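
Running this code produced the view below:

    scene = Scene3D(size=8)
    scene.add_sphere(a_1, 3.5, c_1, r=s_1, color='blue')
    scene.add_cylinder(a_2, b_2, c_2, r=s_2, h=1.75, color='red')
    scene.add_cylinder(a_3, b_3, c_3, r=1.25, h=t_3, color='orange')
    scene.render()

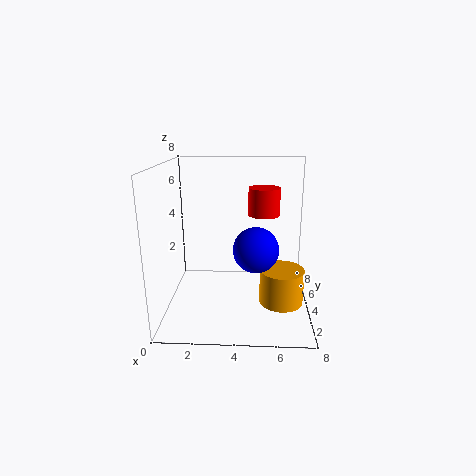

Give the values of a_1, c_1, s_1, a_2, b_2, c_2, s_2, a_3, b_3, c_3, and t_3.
a_1 = 5; c_1 = 3.5; s_1 = 1.25; a_2 = 5.5; b_2 = 7; c_2 = 4.5; s_2 = 1; a_3 = 6.5; b_3 = 3.75; c_3 = 0.25; t_3 = 2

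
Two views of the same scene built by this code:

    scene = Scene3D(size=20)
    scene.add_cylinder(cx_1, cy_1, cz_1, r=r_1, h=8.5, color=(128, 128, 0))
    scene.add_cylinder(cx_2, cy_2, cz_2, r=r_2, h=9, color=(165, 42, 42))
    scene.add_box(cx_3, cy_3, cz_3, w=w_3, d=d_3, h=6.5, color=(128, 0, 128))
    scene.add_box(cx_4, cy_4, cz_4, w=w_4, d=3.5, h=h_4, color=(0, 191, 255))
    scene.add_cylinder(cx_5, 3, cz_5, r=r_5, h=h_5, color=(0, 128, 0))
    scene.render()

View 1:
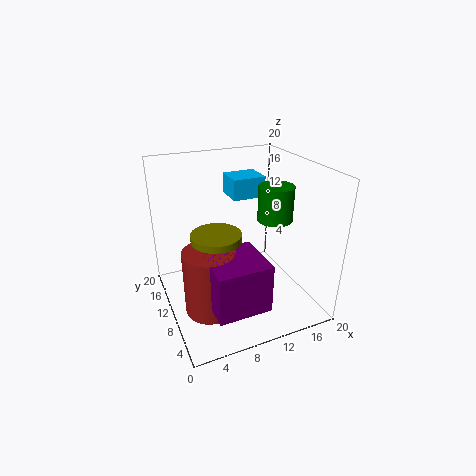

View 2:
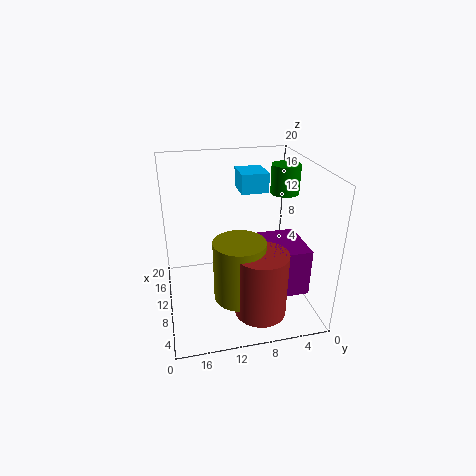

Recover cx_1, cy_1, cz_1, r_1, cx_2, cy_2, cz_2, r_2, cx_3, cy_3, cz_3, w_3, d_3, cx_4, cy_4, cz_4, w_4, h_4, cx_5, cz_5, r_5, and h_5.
cx_1 = 7
cy_1 = 10.5
cz_1 = 2.5
r_1 = 3.5
cx_2 = 5
cy_2 = 8
cz_2 = 1
r_2 = 3.5
cx_3 = 4
cy_3 = 1.5
cz_3 = 3.5
w_3 = 7
d_3 = 7
cx_4 = 8
cy_4 = 6.5
cz_4 = 17
w_4 = 4
h_4 = 2.5
cx_5 = 11.5
cz_5 = 15.5
r_5 = 2
h_5 = 4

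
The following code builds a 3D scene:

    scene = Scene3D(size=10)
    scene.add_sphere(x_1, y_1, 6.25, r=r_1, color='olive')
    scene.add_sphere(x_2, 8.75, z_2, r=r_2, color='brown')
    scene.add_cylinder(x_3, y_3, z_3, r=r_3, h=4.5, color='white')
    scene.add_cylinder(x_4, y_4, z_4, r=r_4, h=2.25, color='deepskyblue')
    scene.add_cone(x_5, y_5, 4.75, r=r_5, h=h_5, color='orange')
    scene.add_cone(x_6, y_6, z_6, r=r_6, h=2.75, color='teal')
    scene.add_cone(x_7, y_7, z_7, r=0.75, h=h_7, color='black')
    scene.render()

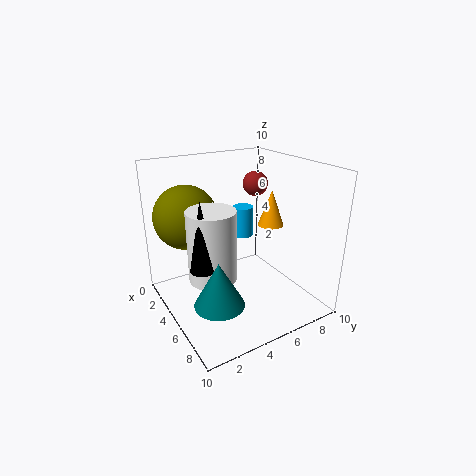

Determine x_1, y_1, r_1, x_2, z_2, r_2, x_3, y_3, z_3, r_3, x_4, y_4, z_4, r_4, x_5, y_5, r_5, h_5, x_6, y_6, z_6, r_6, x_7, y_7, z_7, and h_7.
x_1 = 2.5, y_1 = 2.25, r_1 = 2.25, x_2 = 1.5, z_2 = 7.5, r_2 = 1, x_3 = 6.5, y_3 = 2.25, z_3 = 3.5, r_3 = 1.5, x_4 = 3.25, y_4 = 6.5, z_4 = 4.25, r_4 = 0.75, x_5 = 3.75, y_5 = 8.75, r_5 = 1, h_5 = 2.75, x_6 = 8.25, y_6 = 1.75, z_6 = 2.75, r_6 = 1.5, x_7 = 7.25, y_7 = 1.25, z_7 = 4.75, h_7 = 4.25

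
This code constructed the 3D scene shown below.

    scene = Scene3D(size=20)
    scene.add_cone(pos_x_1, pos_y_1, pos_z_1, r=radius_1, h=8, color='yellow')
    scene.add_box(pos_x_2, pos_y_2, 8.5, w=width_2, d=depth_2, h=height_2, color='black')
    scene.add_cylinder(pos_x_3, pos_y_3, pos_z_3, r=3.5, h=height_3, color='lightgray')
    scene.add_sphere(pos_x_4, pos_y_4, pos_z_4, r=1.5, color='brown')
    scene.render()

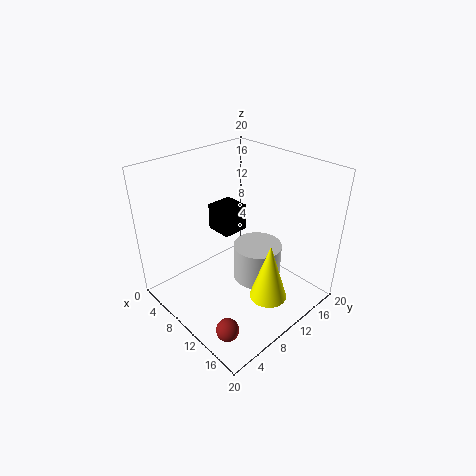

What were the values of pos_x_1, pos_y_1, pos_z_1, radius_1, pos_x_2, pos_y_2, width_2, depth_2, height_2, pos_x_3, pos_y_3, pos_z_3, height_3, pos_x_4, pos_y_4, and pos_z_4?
pos_x_1 = 16; pos_y_1 = 10; pos_z_1 = 3.5; radius_1 = 2.5; pos_x_2 = 3; pos_y_2 = 10.5; width_2 = 4; depth_2 = 4; height_2 = 4; pos_x_3 = 11; pos_y_3 = 13; pos_z_3 = 2.5; height_3 = 5.5; pos_x_4 = 15.5; pos_y_4 = 3; pos_z_4 = 1.5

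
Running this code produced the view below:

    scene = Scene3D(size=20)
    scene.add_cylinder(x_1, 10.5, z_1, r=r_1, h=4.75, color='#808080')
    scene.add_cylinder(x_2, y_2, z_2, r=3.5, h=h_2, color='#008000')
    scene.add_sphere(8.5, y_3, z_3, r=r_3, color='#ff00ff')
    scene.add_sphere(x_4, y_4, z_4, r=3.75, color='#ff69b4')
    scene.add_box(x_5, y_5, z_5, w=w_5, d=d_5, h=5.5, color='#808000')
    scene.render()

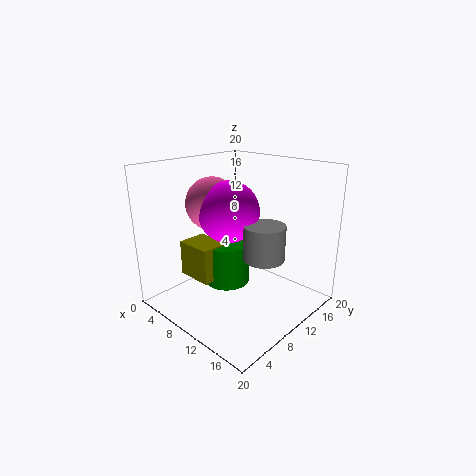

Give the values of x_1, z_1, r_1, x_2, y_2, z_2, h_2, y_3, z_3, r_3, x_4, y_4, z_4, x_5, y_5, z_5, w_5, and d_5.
x_1 = 14.25, z_1 = 8, r_1 = 2.75, x_2 = 5.5, y_2 = 12.25, z_2 = 0.75, h_2 = 6.5, y_3 = 9.75, z_3 = 13.5, r_3 = 4.25, x_4 = 5.75, y_4 = 9.25, z_4 = 14.25, x_5 = 0.25, y_5 = 7.25, z_5 = 2, w_5 = 5.75, d_5 = 4.5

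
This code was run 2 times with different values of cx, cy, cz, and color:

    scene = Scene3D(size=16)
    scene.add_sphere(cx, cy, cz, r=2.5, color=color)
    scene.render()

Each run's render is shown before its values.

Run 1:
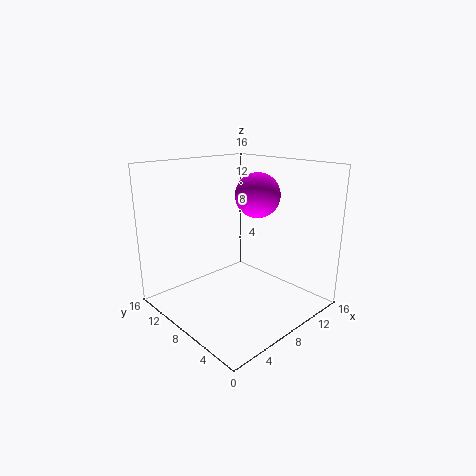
cx = 10.5; cy = 7.5; cz = 12.5; color = 'magenta'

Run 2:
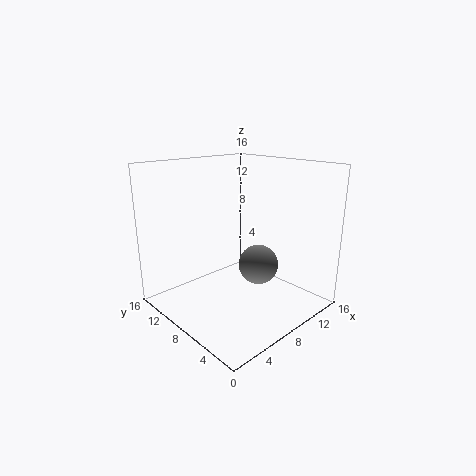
cx = 12.5; cy = 9; cz = 3; color = 'gray'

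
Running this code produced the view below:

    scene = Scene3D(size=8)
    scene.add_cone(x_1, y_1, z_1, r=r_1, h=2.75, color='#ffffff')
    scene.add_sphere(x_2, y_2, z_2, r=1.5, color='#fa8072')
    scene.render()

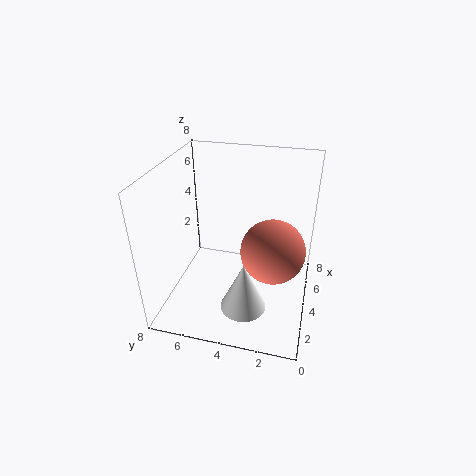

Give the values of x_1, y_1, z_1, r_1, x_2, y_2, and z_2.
x_1 = 2.25; y_1 = 3.25; z_1 = 0.75; r_1 = 1.25; x_2 = 1.75; y_2 = 1.75; z_2 = 5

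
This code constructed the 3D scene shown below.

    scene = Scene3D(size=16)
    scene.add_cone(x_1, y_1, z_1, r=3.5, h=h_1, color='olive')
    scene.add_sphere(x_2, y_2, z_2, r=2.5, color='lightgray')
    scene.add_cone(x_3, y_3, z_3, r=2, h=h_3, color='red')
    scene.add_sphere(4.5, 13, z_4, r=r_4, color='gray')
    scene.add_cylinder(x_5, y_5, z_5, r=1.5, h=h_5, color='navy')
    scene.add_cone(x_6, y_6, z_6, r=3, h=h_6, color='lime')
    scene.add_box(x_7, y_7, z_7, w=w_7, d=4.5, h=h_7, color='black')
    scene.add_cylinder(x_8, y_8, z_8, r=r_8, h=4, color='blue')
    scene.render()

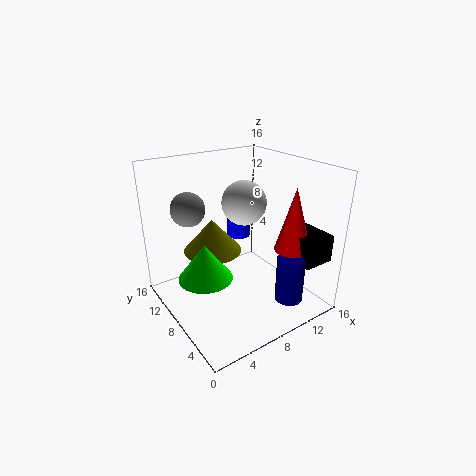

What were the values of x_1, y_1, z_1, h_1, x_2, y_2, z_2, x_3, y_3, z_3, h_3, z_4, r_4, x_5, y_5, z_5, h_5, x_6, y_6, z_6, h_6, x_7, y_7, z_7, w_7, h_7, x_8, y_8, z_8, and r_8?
x_1 = 7; y_1 = 12; z_1 = 5; h_1 = 4; x_2 = 9.5; y_2 = 9; z_2 = 11.5; x_3 = 12.5; y_3 = 4; z_3 = 7; h_3 = 7; z_4 = 10.5; r_4 = 2; x_5 = 11; y_5 = 2.5; z_5 = 2; h_5 = 5; x_6 = 4; y_6 = 8.5; z_6 = 4; h_6 = 4; x_7 = 12; y_7 = 1; z_7 = 6; w_7 = 3.5; h_7 = 3; x_8 = 11.5; y_8 = 13; z_8 = 5.5; r_8 = 1.5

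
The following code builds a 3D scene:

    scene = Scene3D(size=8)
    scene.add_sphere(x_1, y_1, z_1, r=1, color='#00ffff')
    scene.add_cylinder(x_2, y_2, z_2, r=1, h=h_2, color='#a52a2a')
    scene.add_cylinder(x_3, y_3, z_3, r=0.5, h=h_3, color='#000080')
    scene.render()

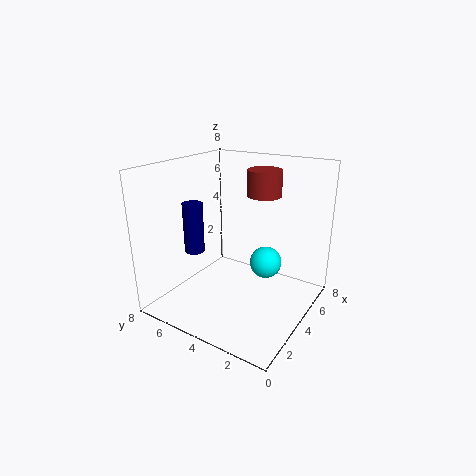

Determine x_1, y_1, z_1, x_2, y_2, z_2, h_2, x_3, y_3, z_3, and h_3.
x_1 = 6.5, y_1 = 3.5, z_1 = 1.5, x_2 = 6, y_2 = 3.5, z_2 = 6, h_2 = 1.5, x_3 = 1.5, y_3 = 5, z_3 = 4, h_3 = 2.5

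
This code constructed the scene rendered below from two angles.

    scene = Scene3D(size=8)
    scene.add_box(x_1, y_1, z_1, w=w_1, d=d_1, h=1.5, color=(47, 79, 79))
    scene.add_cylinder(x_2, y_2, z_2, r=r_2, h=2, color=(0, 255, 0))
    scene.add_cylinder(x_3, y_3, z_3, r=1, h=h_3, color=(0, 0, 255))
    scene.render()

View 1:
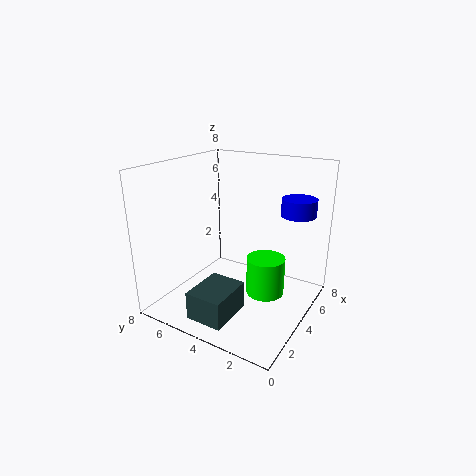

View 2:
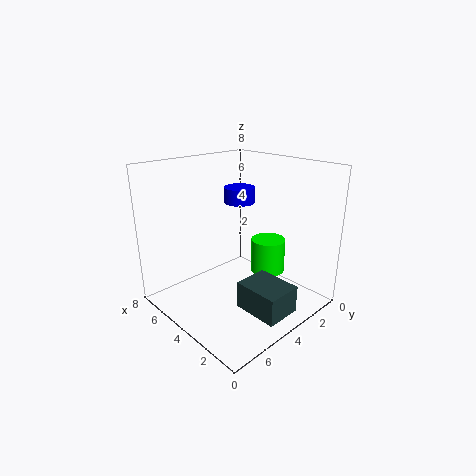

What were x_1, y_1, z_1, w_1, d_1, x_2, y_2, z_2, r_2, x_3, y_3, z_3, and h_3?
x_1 = 0.5
y_1 = 3
z_1 = 0.5
w_1 = 2.5
d_1 = 2
x_2 = 3.5
y_2 = 2
z_2 = 1.5
r_2 = 1
x_3 = 6.5
y_3 = 1.5
z_3 = 5
h_3 = 1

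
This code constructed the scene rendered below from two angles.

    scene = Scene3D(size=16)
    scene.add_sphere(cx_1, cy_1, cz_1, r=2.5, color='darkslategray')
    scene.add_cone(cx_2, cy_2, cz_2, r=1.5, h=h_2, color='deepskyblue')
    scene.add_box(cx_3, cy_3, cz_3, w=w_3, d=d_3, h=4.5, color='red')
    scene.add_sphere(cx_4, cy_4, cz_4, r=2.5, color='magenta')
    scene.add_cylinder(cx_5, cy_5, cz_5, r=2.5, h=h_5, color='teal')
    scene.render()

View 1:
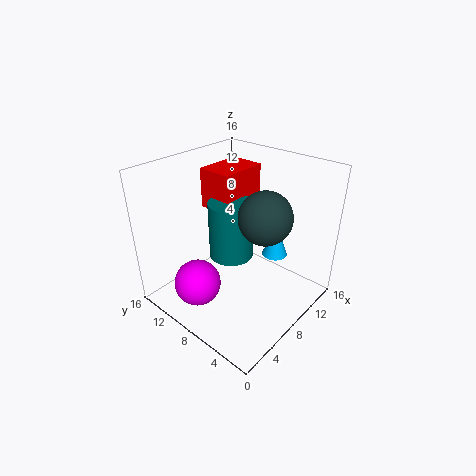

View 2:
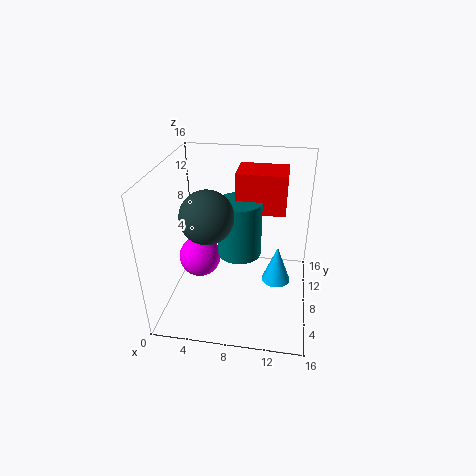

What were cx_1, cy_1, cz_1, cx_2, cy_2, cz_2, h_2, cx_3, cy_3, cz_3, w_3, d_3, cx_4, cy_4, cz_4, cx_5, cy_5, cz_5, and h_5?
cx_1 = 6
cy_1 = 3
cz_1 = 13
cx_2 = 12.5
cy_2 = 6
cz_2 = 4.5
h_2 = 4
cx_3 = 7.5
cy_3 = 9
cz_3 = 10.5
w_3 = 5.5
d_3 = 4
cx_4 = 3
cy_4 = 9.5
cz_4 = 4
cx_5 = 8
cy_5 = 9
cz_5 = 5.5
h_5 = 6.5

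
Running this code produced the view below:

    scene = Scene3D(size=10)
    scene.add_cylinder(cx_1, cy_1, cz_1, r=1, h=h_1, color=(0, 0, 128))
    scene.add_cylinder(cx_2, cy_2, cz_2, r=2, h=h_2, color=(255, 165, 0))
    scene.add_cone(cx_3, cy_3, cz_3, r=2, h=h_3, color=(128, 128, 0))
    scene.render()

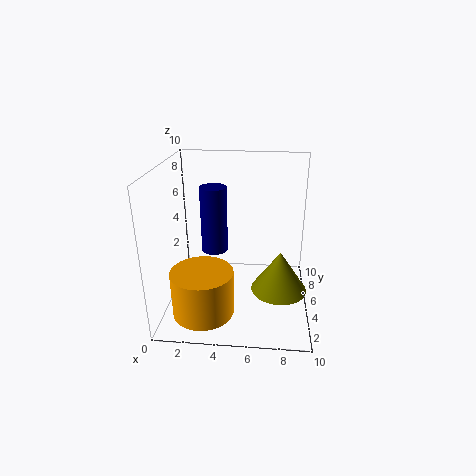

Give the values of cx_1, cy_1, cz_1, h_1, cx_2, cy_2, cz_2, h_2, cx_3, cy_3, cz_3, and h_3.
cx_1 = 3, cy_1 = 7, cz_1 = 3, h_1 = 5, cx_2 = 3, cy_2 = 2, cz_2 = 1, h_2 = 3, cx_3 = 8, cy_3 = 5, cz_3 = 1, h_3 = 3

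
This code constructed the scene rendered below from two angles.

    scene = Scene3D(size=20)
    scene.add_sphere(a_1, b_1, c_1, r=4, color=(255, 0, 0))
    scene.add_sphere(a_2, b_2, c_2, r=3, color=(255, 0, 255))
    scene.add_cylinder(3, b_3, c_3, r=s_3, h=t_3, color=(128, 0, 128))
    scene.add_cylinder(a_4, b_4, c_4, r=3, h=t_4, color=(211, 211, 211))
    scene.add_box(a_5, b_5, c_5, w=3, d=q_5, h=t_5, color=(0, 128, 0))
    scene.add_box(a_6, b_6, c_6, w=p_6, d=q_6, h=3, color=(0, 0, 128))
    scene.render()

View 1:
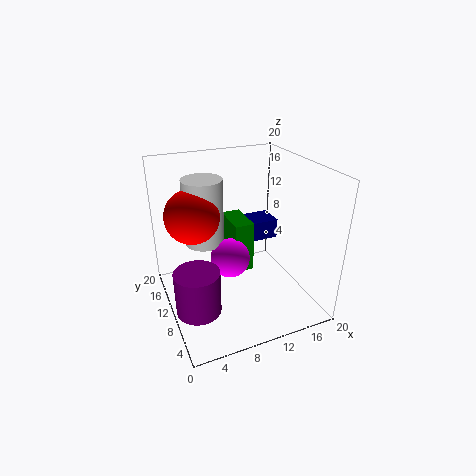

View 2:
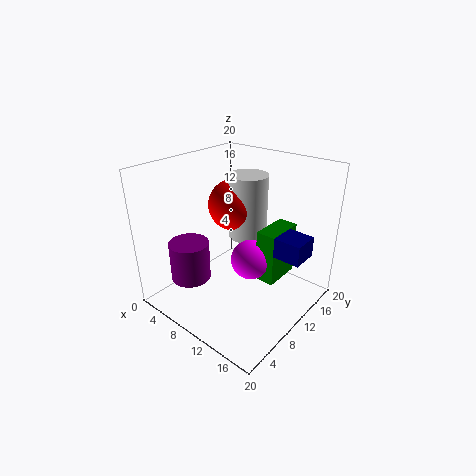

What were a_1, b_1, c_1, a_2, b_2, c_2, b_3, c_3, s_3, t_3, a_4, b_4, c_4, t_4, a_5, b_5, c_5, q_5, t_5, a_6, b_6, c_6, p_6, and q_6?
a_1 = 5, b_1 = 15, c_1 = 12, a_2 = 10, b_2 = 13, c_2 = 5, b_3 = 7, c_3 = 2, s_3 = 3, t_3 = 6, a_4 = 7, b_4 = 16, c_4 = 7, t_4 = 10, a_5 = 11, b_5 = 13, c_5 = 2, q_5 = 6, t_5 = 8, a_6 = 13, b_6 = 13, c_6 = 7, p_6 = 5, q_6 = 4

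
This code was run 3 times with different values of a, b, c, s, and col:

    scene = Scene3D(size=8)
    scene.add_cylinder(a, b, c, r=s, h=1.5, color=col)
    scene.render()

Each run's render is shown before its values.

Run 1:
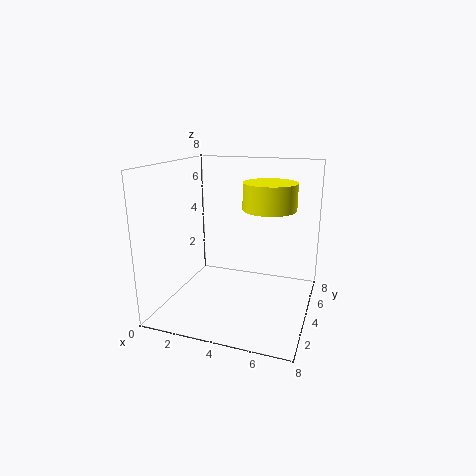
a = 5.5, b = 5, c = 5.5, s = 1.5, col = 'yellow'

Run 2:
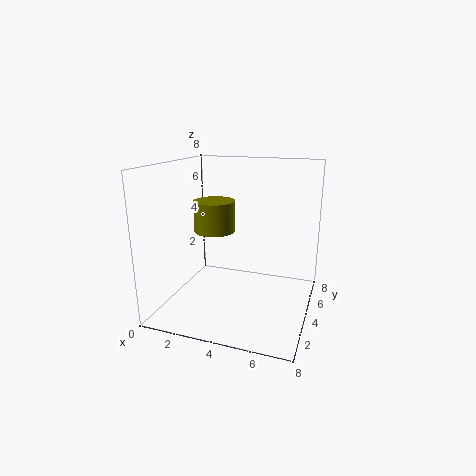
a = 3.5, b = 2, c = 5, s = 1, col = 'olive'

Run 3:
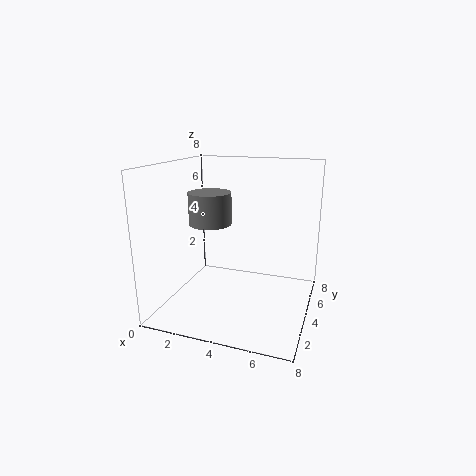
a = 3.5, b = 1.5, c = 5.5, s = 1, col = 'gray'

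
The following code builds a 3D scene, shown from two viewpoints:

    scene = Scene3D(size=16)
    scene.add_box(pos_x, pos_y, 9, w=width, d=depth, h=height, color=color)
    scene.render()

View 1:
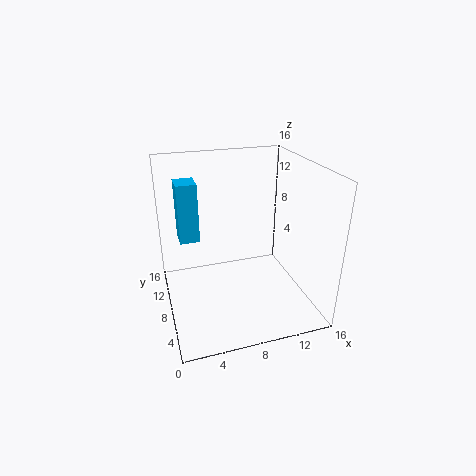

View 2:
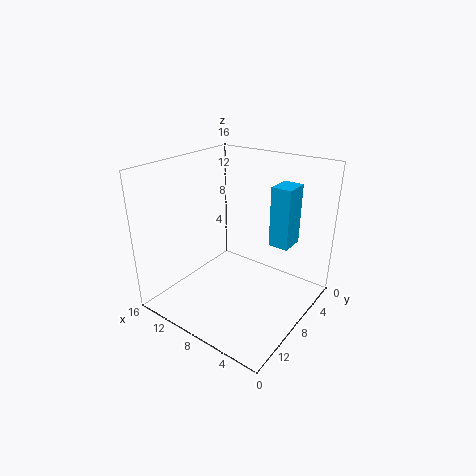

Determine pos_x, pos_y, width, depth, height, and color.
pos_x = 1.5, pos_y = 6.5, width = 2, depth = 2.5, height = 6, color = 'deepskyblue'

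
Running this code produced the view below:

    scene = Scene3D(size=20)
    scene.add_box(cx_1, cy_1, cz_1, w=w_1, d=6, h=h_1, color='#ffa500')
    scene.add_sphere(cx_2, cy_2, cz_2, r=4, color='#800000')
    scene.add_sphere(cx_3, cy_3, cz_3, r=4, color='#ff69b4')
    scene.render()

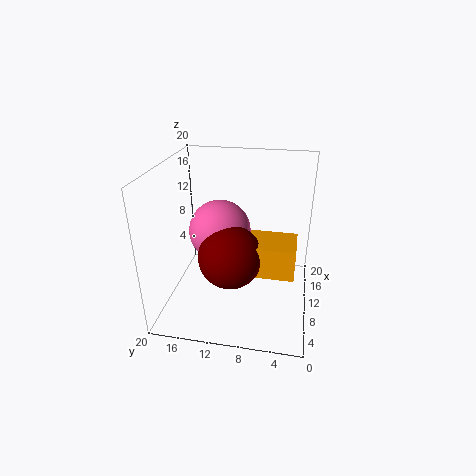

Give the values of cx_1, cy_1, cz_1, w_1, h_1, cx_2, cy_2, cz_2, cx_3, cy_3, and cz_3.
cx_1 = 4, cy_1 = 2, cz_1 = 8, w_1 = 5, h_1 = 4, cx_2 = 5, cy_2 = 10, cz_2 = 10, cx_3 = 8, cy_3 = 12, cz_3 = 12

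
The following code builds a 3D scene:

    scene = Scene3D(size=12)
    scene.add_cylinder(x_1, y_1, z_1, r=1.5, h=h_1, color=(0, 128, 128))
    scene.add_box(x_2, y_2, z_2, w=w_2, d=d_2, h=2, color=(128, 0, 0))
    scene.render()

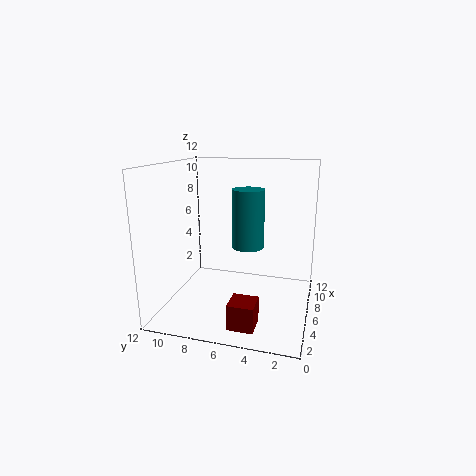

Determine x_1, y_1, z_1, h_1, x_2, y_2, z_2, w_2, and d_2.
x_1 = 9.5
y_1 = 6
z_1 = 4
h_1 = 5.5
x_2 = 1
y_2 = 3.5
z_2 = 0.5
w_2 = 2
d_2 = 2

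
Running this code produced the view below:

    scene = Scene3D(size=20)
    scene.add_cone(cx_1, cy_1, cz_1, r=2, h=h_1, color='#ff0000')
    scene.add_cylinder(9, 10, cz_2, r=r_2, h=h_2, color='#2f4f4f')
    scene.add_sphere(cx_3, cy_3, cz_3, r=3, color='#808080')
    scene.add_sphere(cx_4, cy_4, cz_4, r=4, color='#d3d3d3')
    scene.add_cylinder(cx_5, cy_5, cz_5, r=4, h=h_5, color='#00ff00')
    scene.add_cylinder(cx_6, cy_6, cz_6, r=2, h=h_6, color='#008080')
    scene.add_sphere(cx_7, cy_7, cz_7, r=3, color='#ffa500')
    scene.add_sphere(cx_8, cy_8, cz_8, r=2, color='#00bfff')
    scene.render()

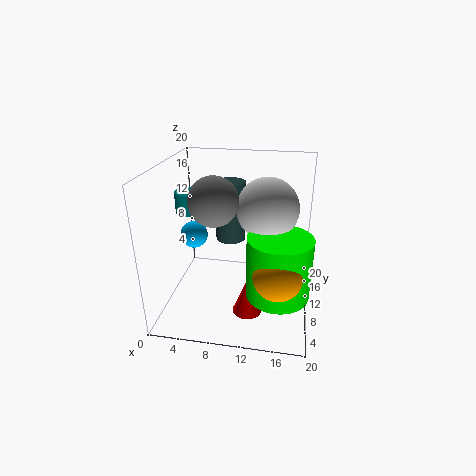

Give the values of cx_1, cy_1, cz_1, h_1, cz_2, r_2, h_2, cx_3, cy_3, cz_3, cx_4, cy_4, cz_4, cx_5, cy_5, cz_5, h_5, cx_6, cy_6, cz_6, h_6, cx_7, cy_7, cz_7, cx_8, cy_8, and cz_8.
cx_1 = 12, cy_1 = 6, cz_1 = 1, h_1 = 5, cz_2 = 10, r_2 = 2, h_2 = 8, cx_3 = 8, cy_3 = 5, cz_3 = 17, cx_4 = 14, cy_4 = 9, cz_4 = 15, cx_5 = 16, cy_5 = 5, cz_5 = 5, h_5 = 8, cx_6 = 3, cy_6 = 11, cz_6 = 13, h_6 = 3, cx_7 = 16, cy_7 = 3, cz_7 = 9, cx_8 = 3, cy_8 = 12, cz_8 = 9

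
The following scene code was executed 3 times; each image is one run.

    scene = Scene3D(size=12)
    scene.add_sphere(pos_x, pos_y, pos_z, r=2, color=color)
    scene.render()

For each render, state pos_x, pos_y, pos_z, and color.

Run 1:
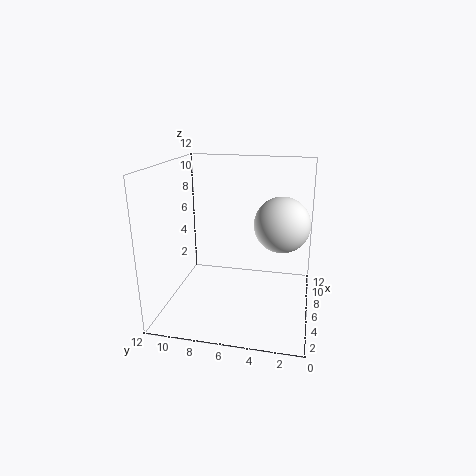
pos_x = 3.5
pos_y = 2.25
pos_z = 8.25
color = 'white'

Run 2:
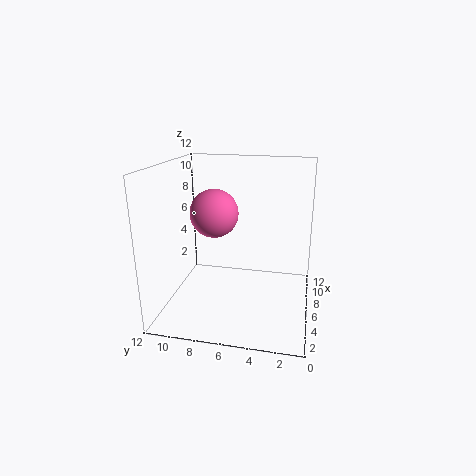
pos_x = 6
pos_y = 8
pos_z = 8
color = 'hotpink'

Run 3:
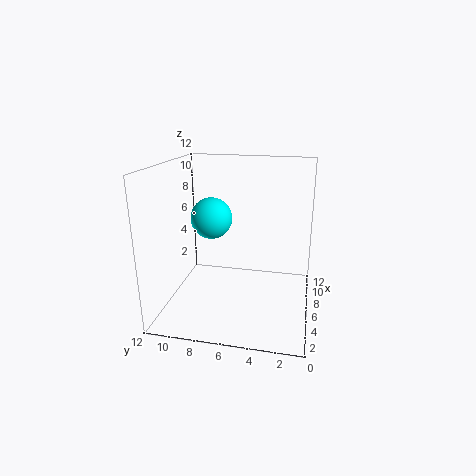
pos_x = 10
pos_y = 9.5
pos_z = 6.25
color = 'cyan'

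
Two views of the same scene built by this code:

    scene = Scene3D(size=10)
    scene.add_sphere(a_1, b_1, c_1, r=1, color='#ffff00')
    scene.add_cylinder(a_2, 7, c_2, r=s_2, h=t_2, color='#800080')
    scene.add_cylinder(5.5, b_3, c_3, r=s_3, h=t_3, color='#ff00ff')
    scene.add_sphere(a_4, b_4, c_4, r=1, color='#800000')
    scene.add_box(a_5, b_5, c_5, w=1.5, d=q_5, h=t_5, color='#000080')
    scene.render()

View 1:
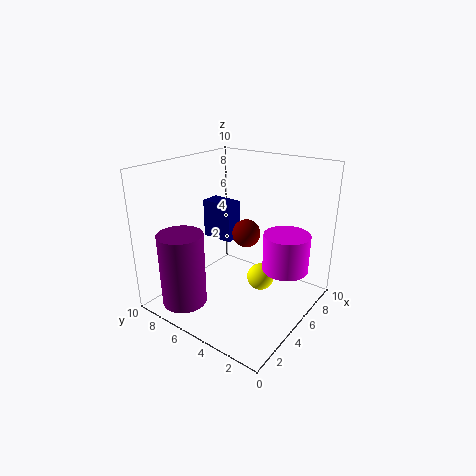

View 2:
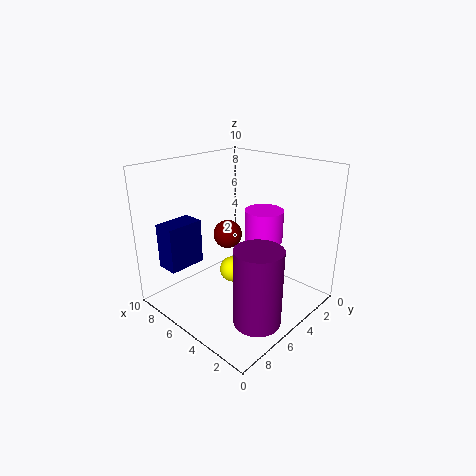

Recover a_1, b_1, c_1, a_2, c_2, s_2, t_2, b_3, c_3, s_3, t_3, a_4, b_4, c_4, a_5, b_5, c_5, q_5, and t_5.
a_1 = 6.5; b_1 = 4; c_1 = 1.5; a_2 = 1.5; c_2 = 1; s_2 = 1.5; t_2 = 5; b_3 = 1.5; c_3 = 3.5; s_3 = 1.5; t_3 = 2.5; a_4 = 6; b_4 = 5; c_4 = 5; a_5 = 6.5; b_5 = 7; c_5 = 3.5; q_5 = 2.5; t_5 = 3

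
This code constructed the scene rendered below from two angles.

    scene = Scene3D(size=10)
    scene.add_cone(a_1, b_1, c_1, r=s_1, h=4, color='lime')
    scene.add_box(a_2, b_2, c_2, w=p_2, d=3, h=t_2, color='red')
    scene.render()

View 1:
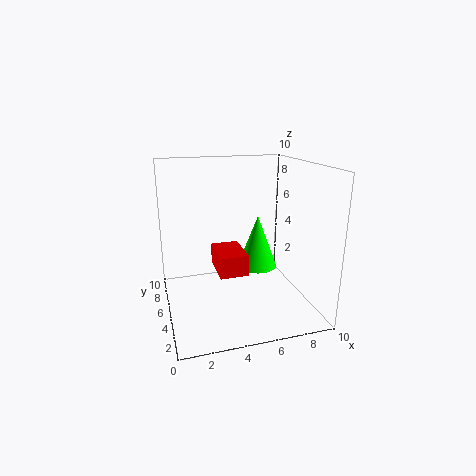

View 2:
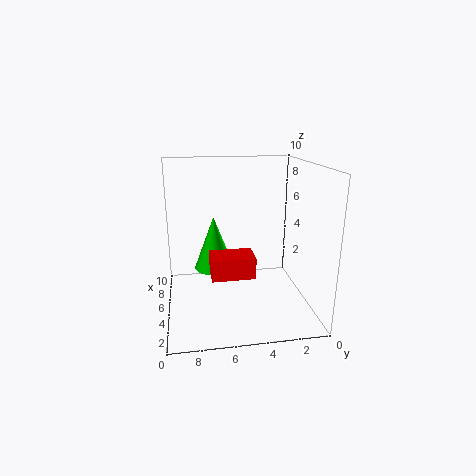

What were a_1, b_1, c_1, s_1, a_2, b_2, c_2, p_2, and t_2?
a_1 = 7; b_1 = 6.5; c_1 = 2; s_1 = 1.5; a_2 = 3.5; b_2 = 4; c_2 = 2.5; p_2 = 2; t_2 = 1.5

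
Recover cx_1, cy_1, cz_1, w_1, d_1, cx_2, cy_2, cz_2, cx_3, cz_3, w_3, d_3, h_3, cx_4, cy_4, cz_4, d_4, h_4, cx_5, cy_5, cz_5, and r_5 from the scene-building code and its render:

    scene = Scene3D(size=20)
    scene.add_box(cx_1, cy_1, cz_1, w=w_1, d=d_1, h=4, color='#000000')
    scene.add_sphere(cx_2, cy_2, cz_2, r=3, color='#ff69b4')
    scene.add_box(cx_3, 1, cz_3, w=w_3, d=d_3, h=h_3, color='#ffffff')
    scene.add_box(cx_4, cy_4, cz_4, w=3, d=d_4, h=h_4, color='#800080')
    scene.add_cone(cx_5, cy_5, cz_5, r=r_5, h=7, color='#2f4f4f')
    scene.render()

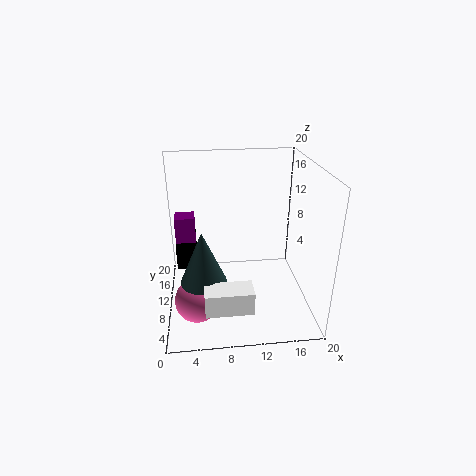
cx_1 = 1, cy_1 = 14, cz_1 = 3, w_1 = 3, d_1 = 6, cx_2 = 4, cy_2 = 6, cz_2 = 3, cx_3 = 5, cz_3 = 4, w_3 = 6, d_3 = 3, h_3 = 3, cx_4 = 1, cy_4 = 15, cz_4 = 3, d_4 = 3, h_4 = 8, cx_5 = 5, cy_5 = 6, cz_5 = 6, r_5 = 3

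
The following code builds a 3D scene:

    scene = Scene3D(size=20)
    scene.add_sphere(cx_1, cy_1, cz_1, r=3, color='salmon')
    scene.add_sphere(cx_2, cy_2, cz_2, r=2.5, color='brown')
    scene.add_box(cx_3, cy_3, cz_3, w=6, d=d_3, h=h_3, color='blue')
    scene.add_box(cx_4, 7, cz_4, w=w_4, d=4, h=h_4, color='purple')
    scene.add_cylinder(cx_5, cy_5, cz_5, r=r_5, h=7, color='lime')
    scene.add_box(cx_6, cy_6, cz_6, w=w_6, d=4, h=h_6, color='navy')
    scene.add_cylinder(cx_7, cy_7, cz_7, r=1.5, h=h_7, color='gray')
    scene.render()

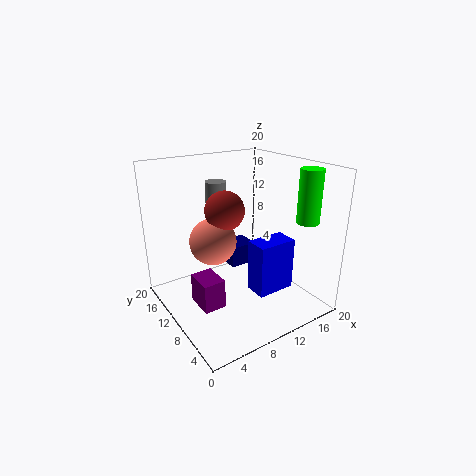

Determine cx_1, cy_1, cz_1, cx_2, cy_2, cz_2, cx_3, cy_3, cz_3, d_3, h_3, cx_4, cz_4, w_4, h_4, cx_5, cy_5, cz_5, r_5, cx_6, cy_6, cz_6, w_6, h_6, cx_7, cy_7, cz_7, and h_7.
cx_1 = 5.5
cy_1 = 9
cz_1 = 11
cx_2 = 7
cy_2 = 8.5
cz_2 = 15
cx_3 = 12.5
cy_3 = 7.5
cz_3 = 0.5
d_3 = 3.5
h_3 = 8
cx_4 = 3
cz_4 = 2
w_4 = 3
h_4 = 4
cx_5 = 16.5
cy_5 = 3.5
cz_5 = 13
r_5 = 1.5
cx_6 = 13
cy_6 = 16
cz_6 = 1.5
w_6 = 4.5
h_6 = 3.5
cx_7 = 9.5
cy_7 = 15
cz_7 = 13
h_7 = 4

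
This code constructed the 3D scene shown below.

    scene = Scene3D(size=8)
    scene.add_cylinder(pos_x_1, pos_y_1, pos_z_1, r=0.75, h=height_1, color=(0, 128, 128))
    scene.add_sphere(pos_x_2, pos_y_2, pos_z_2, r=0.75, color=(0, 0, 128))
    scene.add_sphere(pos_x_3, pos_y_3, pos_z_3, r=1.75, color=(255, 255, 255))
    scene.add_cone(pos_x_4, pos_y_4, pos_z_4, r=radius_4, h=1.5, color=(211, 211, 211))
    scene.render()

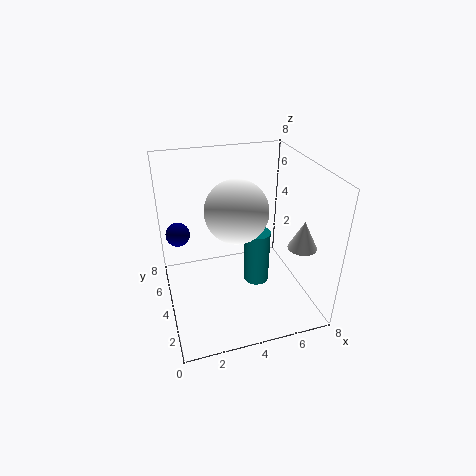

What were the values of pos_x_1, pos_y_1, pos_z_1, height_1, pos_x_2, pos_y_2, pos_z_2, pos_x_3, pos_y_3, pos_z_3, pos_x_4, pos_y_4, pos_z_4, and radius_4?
pos_x_1 = 5.25
pos_y_1 = 4.25
pos_z_1 = 0.75
height_1 = 3.25
pos_x_2 = 1
pos_y_2 = 7
pos_z_2 = 3
pos_x_3 = 4
pos_y_3 = 4.25
pos_z_3 = 5.5
pos_x_4 = 6.75
pos_y_4 = 1.75
pos_z_4 = 4.25
radius_4 = 0.75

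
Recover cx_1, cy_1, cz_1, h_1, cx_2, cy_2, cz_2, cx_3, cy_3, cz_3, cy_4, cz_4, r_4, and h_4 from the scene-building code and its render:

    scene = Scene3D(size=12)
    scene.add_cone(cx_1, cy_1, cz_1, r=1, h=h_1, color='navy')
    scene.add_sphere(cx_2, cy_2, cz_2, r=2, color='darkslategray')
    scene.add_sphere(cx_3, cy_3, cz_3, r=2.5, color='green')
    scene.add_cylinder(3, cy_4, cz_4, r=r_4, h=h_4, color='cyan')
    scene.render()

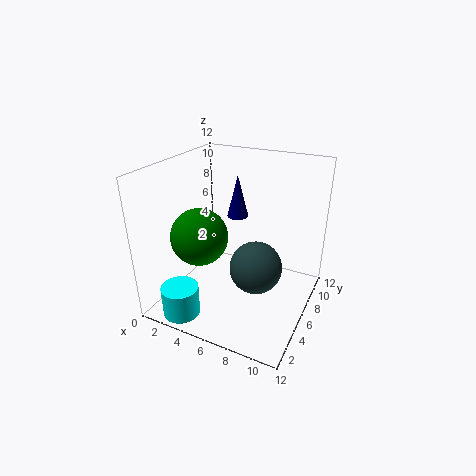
cx_1 = 4; cy_1 = 10; cz_1 = 6; h_1 = 4; cx_2 = 8.5; cy_2 = 4; cz_2 = 5; cx_3 = 2.5; cy_3 = 5.5; cz_3 = 5.5; cy_4 = 1.5; cz_4 = 0.5; r_4 = 1.5; h_4 = 2.5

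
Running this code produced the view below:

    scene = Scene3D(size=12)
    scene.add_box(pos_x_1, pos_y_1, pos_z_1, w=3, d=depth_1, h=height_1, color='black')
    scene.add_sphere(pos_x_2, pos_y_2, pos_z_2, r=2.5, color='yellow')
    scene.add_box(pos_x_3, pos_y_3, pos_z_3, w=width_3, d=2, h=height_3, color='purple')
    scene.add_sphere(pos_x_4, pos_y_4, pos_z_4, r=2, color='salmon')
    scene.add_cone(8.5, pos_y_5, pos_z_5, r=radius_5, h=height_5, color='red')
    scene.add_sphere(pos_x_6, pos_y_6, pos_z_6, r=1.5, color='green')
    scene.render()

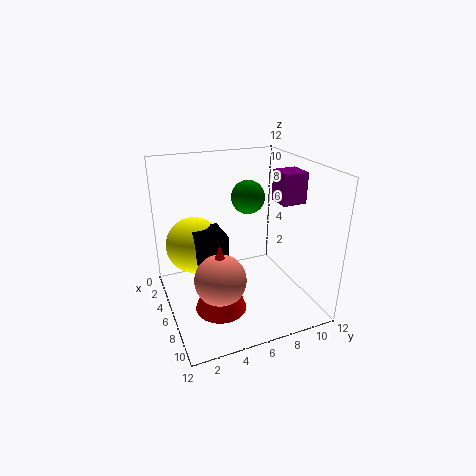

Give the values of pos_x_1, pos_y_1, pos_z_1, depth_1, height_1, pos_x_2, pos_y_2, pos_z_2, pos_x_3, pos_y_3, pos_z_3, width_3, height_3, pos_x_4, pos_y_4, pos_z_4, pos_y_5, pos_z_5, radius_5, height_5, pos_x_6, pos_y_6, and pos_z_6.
pos_x_1 = 3.5; pos_y_1 = 2.5; pos_z_1 = 4; depth_1 = 2.5; height_1 = 2.5; pos_x_2 = 3; pos_y_2 = 3; pos_z_2 = 4.5; pos_x_3 = 6; pos_y_3 = 9; pos_z_3 = 9; width_3 = 2; height_3 = 2.5; pos_x_4 = 8.5; pos_y_4 = 3.5; pos_z_4 = 4; pos_y_5 = 3.5; pos_z_5 = 1.5; radius_5 = 2; height_5 = 5.5; pos_x_6 = 3.5; pos_y_6 = 8; pos_z_6 = 8.5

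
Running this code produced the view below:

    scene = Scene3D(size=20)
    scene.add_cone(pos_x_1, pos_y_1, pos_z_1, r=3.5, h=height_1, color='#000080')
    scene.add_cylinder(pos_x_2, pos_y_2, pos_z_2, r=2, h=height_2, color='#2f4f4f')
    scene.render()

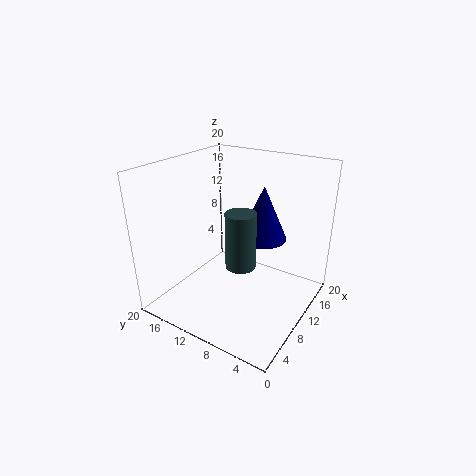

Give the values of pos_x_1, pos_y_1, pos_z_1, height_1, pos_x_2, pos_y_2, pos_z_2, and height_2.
pos_x_1 = 14.5
pos_y_1 = 8.5
pos_z_1 = 8.5
height_1 = 8
pos_x_2 = 7.5
pos_y_2 = 8
pos_z_2 = 7.5
height_2 = 7.5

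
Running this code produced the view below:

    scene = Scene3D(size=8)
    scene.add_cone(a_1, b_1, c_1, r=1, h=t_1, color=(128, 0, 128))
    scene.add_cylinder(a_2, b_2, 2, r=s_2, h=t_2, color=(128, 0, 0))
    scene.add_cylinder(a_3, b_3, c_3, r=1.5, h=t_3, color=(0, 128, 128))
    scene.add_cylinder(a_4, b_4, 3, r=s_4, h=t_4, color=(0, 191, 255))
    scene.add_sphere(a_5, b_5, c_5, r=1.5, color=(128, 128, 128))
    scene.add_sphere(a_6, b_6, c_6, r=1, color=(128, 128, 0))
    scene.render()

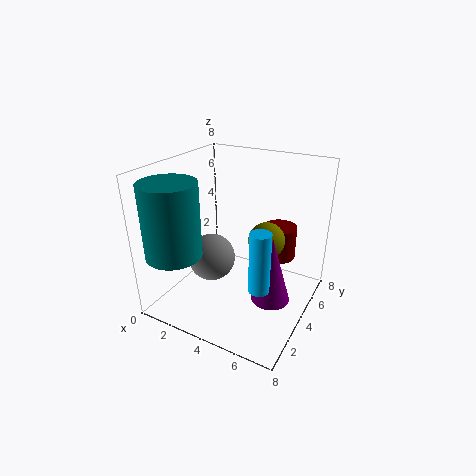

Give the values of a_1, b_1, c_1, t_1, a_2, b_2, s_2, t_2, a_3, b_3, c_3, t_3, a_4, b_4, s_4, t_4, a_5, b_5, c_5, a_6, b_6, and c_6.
a_1 = 6.5
b_1 = 3
c_1 = 1.5
t_1 = 3.5
a_2 = 5.5
b_2 = 6.5
s_2 = 1
t_2 = 2
a_3 = 1.5
b_3 = 1.5
c_3 = 3.5
t_3 = 4
a_4 = 6.5
b_4 = 1.5
s_4 = 0.5
t_4 = 3
a_5 = 1.5
b_5 = 5
c_5 = 1.5
a_6 = 5.5
b_6 = 4.5
c_6 = 4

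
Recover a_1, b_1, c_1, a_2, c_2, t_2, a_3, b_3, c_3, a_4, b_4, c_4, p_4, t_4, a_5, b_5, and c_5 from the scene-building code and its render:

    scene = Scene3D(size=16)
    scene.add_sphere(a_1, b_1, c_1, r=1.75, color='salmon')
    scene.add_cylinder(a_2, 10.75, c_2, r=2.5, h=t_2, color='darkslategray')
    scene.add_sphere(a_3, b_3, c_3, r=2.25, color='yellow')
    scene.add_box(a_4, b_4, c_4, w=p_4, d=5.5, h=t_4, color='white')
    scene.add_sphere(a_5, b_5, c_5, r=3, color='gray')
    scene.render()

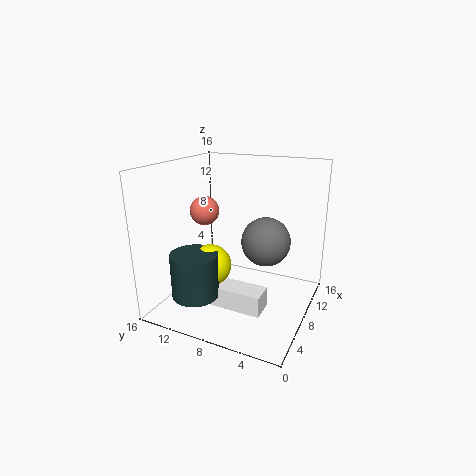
a_1 = 9.75
b_1 = 13.25
c_1 = 10
a_2 = 3.25
c_2 = 2.75
t_2 = 4.75
a_3 = 5.25
b_3 = 10
c_3 = 5.5
a_4 = 3.75
b_4 = 3.75
c_4 = 1.5
p_4 = 2.5
t_4 = 2.25
a_5 = 12.25
b_5 = 6.25
c_5 = 6.25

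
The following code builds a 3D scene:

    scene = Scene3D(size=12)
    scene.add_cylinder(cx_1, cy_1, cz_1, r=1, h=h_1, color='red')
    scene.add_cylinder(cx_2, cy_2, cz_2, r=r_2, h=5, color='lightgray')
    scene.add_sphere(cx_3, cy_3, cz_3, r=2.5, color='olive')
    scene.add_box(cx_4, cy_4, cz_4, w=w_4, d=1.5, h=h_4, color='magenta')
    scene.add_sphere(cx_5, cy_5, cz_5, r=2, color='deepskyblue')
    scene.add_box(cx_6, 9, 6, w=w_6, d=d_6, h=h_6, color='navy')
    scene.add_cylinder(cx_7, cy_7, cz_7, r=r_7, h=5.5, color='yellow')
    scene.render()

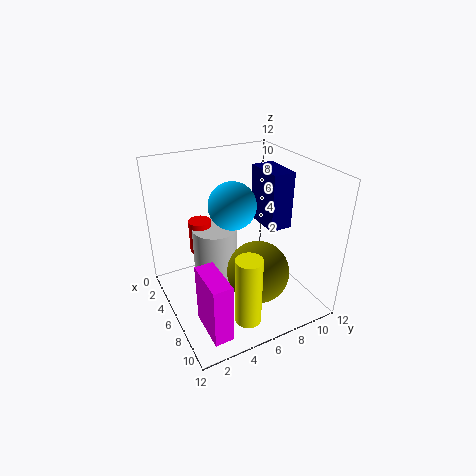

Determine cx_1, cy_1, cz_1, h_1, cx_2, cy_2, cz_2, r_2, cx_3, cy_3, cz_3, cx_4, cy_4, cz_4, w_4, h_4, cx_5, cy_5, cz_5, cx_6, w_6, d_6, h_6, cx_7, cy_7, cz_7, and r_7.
cx_1 = 2.5; cy_1 = 4; cz_1 = 3.5; h_1 = 3; cx_2 = 3.5; cy_2 = 5; cz_2 = 1; r_2 = 2; cx_3 = 8.5; cy_3 = 6.5; cz_3 = 4; cx_4 = 7.5; cy_4 = 1.5; cz_4 = 0.5; w_4 = 3.5; h_4 = 5; cx_5 = 5; cy_5 = 6; cz_5 = 8.5; cx_6 = 3; w_6 = 3.5; d_6 = 2; h_6 = 5; cx_7 = 10.5; cy_7 = 4.5; cz_7 = 1.5; r_7 = 1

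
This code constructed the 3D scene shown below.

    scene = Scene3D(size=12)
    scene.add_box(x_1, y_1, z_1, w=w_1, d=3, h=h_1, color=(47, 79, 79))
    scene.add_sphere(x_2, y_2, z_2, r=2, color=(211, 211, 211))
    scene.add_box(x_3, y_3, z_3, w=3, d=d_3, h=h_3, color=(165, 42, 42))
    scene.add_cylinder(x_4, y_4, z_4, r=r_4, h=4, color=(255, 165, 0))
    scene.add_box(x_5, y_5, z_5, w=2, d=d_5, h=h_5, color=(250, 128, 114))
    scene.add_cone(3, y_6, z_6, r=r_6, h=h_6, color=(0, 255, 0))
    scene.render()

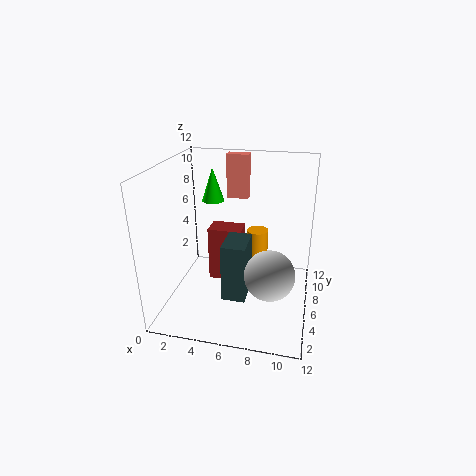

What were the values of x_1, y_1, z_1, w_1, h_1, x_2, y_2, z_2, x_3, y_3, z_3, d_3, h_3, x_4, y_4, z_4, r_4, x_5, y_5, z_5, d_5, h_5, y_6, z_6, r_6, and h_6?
x_1 = 5, y_1 = 4, z_1 = 1, w_1 = 2, h_1 = 5, x_2 = 9, y_2 = 4, z_2 = 4, x_3 = 3, y_3 = 7, z_3 = 1, d_3 = 2, h_3 = 5, x_4 = 7, y_4 = 10, z_4 = 1, r_4 = 1, x_5 = 4, y_5 = 10, z_5 = 8, d_5 = 1, h_5 = 4, y_6 = 9, z_6 = 8, r_6 = 1, h_6 = 3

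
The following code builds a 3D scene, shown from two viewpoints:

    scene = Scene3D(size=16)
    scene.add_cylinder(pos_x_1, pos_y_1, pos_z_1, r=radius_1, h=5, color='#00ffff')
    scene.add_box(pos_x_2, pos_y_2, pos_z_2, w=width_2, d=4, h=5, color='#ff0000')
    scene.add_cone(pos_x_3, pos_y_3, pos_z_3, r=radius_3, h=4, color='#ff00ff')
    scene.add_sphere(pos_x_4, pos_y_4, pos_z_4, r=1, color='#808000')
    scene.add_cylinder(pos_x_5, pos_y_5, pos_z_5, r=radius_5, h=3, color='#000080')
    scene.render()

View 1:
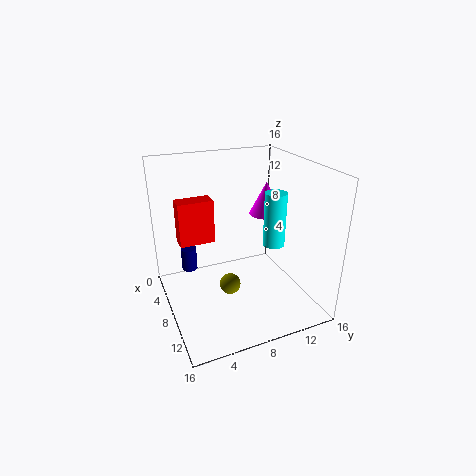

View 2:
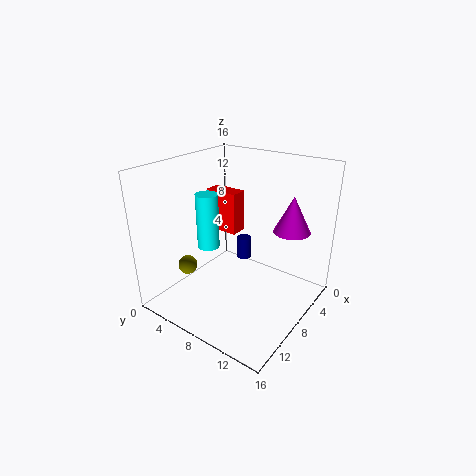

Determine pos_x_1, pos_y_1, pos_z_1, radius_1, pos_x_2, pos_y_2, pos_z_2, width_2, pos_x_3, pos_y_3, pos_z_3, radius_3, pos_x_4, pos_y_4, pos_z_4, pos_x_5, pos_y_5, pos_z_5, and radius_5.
pos_x_1 = 14, pos_y_1 = 9, pos_z_1 = 10, radius_1 = 1, pos_x_2 = 4, pos_y_2 = 2, pos_z_2 = 7, width_2 = 2, pos_x_3 = 5, pos_y_3 = 13, pos_z_3 = 9, radius_3 = 2, pos_x_4 = 13, pos_y_4 = 5, pos_z_4 = 6, pos_x_5 = 1, pos_y_5 = 4, pos_z_5 = 1, radius_5 = 1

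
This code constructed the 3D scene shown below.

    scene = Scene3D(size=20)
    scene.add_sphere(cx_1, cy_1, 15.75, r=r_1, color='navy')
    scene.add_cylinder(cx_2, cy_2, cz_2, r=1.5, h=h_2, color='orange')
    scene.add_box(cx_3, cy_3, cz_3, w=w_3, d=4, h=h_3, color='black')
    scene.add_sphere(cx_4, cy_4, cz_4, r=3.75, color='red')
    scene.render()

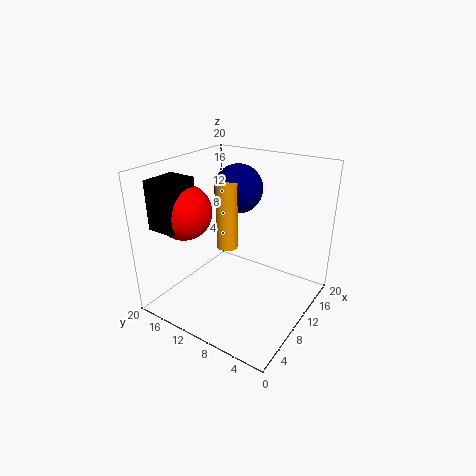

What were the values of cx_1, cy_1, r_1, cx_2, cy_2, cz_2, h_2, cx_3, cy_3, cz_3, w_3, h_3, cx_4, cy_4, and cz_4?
cx_1 = 13.5; cy_1 = 12.25; r_1 = 3.5; cx_2 = 10.25; cy_2 = 12; cz_2 = 8; h_2 = 9.5; cx_3 = 2; cy_3 = 14.5; cz_3 = 12.25; w_3 = 4.75; h_3 = 6.5; cx_4 = 5.75; cy_4 = 15.75; cz_4 = 14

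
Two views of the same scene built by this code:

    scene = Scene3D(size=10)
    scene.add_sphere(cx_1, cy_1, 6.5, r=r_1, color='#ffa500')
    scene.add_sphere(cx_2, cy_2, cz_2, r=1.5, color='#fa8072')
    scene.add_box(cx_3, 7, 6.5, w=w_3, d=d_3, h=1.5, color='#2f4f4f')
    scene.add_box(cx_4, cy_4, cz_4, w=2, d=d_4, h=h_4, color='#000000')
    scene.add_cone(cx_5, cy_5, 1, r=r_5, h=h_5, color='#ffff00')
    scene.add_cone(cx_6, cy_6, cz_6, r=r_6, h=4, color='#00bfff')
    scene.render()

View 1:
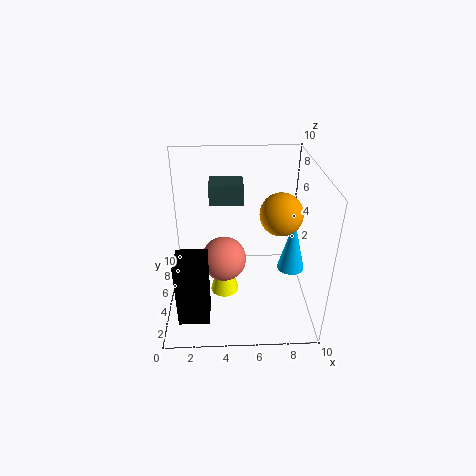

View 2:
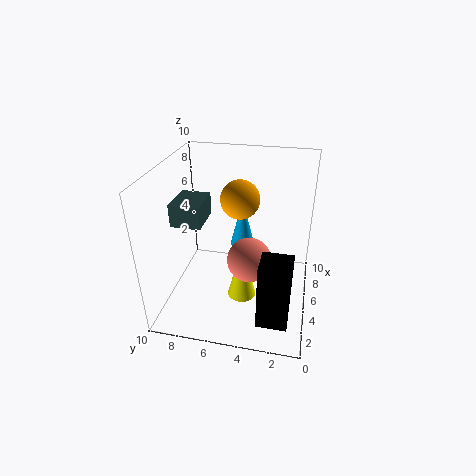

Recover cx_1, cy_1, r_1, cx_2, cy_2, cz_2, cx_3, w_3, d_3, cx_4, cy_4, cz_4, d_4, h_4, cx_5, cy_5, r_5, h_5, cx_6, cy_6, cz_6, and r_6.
cx_1 = 8
cy_1 = 5.5
r_1 = 1.5
cx_2 = 4
cy_2 = 4
cz_2 = 4
cx_3 = 3
w_3 = 2.5
d_3 = 2
cx_4 = 1
cy_4 = 1
cz_4 = 1
d_4 = 2
h_4 = 4.5
cx_5 = 4
cy_5 = 4.5
r_5 = 1
h_5 = 4
cx_6 = 9
cy_6 = 5.5
cz_6 = 2
r_6 = 1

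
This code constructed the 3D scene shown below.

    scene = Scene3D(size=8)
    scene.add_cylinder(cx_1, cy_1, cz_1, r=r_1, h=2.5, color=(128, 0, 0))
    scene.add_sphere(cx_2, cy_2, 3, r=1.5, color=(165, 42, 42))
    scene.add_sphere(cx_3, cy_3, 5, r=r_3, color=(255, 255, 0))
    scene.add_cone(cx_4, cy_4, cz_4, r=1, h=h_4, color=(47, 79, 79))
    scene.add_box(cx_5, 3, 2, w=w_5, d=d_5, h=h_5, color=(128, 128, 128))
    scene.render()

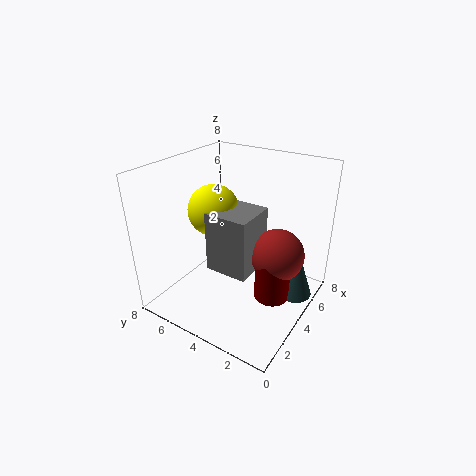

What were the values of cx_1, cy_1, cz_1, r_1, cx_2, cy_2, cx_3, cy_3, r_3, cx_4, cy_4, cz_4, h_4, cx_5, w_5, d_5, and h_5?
cx_1 = 4.5
cy_1 = 2
cz_1 = 0.5
r_1 = 1
cx_2 = 5
cy_2 = 2
cx_3 = 4.5
cy_3 = 6
r_3 = 1.5
cx_4 = 5.5
cy_4 = 1
cz_4 = 0.5
h_4 = 3
cx_5 = 3
w_5 = 2.5
d_5 = 2.5
h_5 = 3.5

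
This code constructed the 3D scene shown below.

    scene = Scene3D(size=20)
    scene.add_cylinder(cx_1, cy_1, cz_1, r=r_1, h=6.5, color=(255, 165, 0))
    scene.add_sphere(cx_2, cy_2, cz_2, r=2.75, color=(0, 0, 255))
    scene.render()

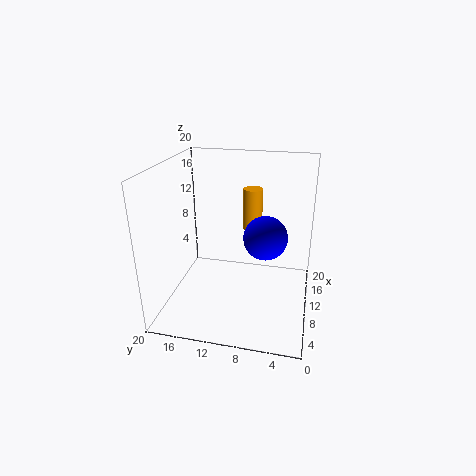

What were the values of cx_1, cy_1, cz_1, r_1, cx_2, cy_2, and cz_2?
cx_1 = 17, cy_1 = 9.25, cz_1 = 8.5, r_1 = 1.5, cx_2 = 6.75, cy_2 = 5.75, cz_2 = 12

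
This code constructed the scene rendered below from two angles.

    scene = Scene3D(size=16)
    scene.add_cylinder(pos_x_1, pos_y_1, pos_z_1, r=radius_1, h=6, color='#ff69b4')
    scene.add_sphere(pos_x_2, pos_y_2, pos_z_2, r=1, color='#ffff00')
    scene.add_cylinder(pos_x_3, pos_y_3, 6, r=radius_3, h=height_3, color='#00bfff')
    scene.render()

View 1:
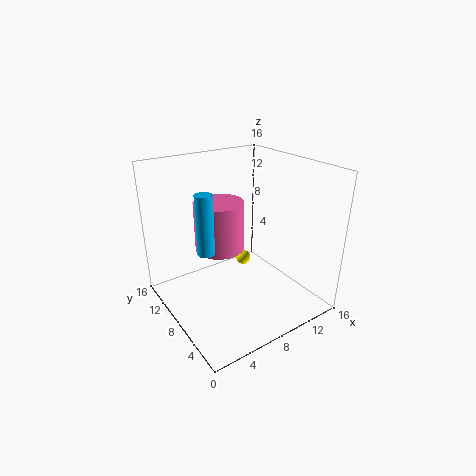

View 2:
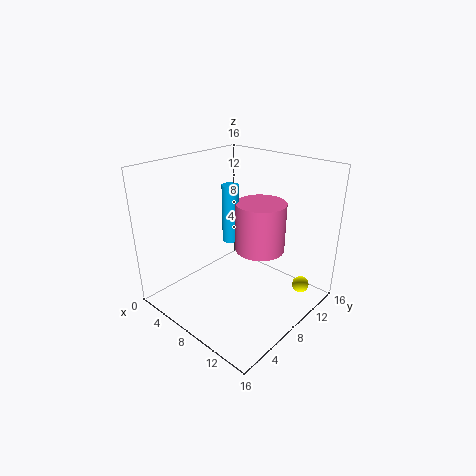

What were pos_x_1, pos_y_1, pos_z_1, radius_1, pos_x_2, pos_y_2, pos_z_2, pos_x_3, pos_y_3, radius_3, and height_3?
pos_x_1 = 8; pos_y_1 = 12; pos_z_1 = 5; radius_1 = 3; pos_x_2 = 13; pos_y_2 = 14; pos_z_2 = 1; pos_x_3 = 5; pos_y_3 = 10; radius_3 = 1; height_3 = 7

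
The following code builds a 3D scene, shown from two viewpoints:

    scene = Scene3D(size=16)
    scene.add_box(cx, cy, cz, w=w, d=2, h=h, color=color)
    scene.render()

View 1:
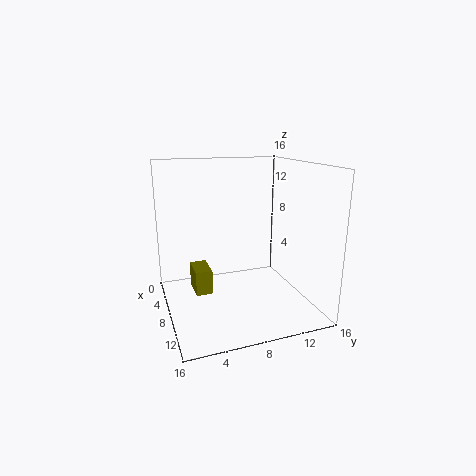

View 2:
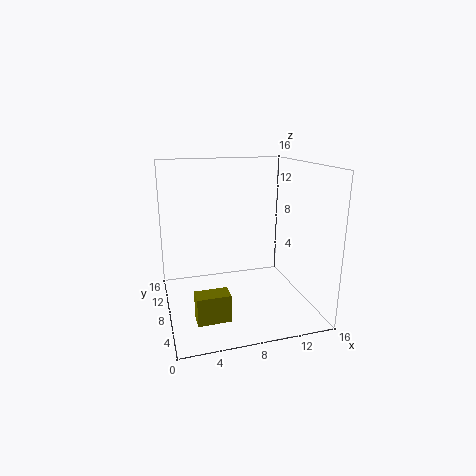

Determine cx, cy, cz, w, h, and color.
cx = 2.5; cy = 3.5; cz = 0.5; w = 3.5; h = 3; color = 'olive'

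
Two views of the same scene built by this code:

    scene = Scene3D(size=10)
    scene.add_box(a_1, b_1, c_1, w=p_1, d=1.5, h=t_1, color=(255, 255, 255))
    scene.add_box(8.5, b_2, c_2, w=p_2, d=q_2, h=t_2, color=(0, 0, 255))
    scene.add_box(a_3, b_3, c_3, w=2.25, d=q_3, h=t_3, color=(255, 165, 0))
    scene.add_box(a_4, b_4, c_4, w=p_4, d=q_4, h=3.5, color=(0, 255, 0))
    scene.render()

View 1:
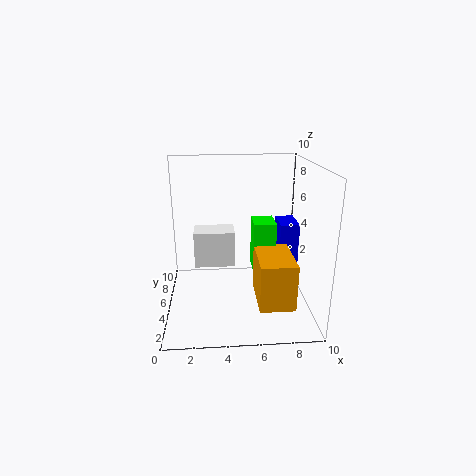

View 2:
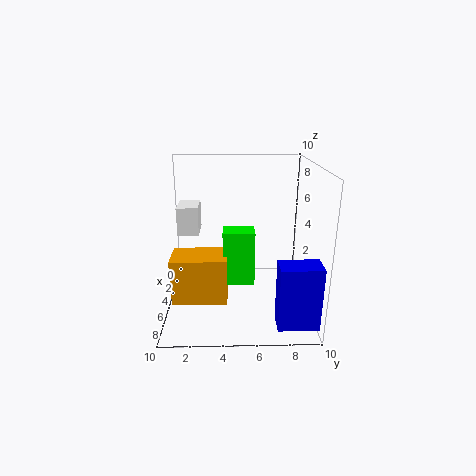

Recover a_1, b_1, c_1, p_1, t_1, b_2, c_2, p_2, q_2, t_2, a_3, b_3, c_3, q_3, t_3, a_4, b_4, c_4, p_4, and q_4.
a_1 = 2.25, b_1 = 0.75, c_1 = 5, p_1 = 2.25, t_1 = 2, b_2 = 7.25, c_2 = 1, p_2 = 1.5, q_2 = 2.5, t_2 = 4, a_3 = 6, b_3 = 0.75, c_3 = 1.75, q_3 = 3.5, t_3 = 3, a_4 = 6, b_4 = 4, c_4 = 2.75, p_4 = 1.5, q_4 = 2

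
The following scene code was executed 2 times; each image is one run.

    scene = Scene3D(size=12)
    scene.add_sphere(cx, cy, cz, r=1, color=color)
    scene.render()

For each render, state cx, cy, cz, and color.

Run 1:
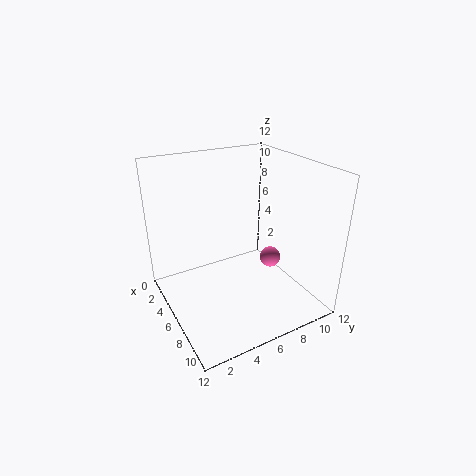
cx = 4.5
cy = 10.5
cz = 2
color = 'hotpink'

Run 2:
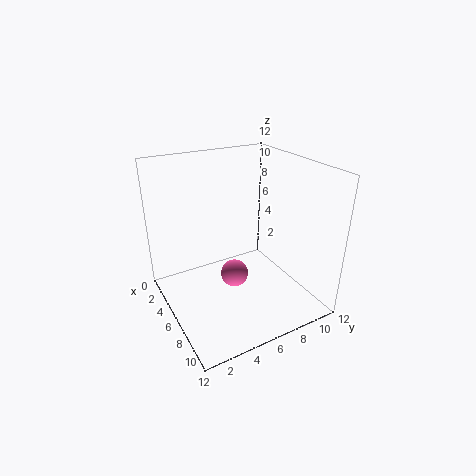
cx = 9
cy = 4
cz = 5
color = 'hotpink'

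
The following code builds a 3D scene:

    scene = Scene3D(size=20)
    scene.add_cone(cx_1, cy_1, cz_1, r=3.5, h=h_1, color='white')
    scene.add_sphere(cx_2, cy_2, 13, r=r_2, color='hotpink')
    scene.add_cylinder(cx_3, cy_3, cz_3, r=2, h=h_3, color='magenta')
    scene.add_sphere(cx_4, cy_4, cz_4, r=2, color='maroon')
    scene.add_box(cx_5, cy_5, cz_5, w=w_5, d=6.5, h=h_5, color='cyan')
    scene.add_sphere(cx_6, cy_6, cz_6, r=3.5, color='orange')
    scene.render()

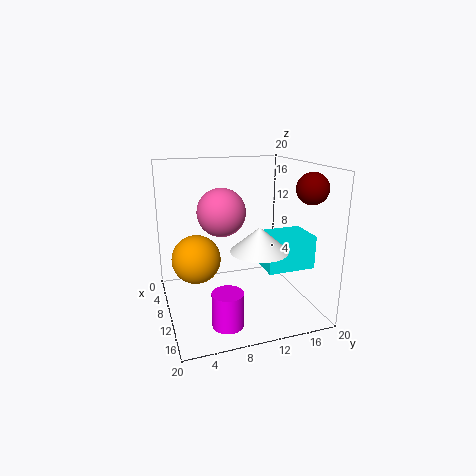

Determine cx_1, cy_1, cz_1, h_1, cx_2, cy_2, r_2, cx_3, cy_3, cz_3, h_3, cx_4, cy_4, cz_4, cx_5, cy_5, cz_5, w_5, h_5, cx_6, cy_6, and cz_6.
cx_1 = 16.5; cy_1 = 10.5; cz_1 = 10.5; h_1 = 3; cx_2 = 7; cy_2 = 8.5; r_2 = 3.5; cx_3 = 16.5; cy_3 = 6.5; cz_3 = 1; h_3 = 4.5; cx_4 = 16; cy_4 = 17.5; cz_4 = 17.5; cx_5 = 10.5; cy_5 = 12.5; cz_5 = 6.5; w_5 = 5; h_5 = 4.5; cx_6 = 7.5; cy_6 = 4.5; cz_6 = 6.5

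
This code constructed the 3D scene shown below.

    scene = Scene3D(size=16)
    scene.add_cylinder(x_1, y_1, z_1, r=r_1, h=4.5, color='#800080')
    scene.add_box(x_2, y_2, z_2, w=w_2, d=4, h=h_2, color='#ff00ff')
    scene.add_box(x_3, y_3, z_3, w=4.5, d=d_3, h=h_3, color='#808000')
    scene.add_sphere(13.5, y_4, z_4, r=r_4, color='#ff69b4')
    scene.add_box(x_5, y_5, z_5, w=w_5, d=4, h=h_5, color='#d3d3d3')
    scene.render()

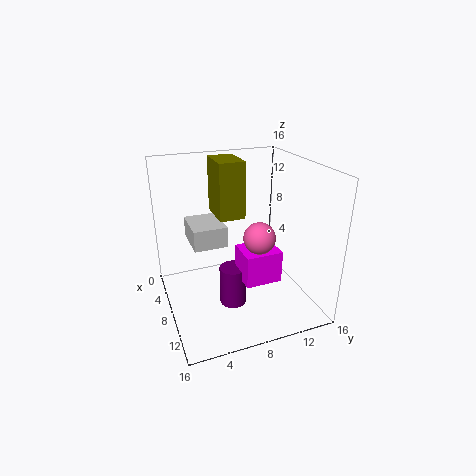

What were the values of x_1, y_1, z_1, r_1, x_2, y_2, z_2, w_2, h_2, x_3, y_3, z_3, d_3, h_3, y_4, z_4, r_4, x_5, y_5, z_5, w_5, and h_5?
x_1 = 9
y_1 = 7
z_1 = 0.5
r_1 = 1.5
x_2 = 8.5
y_2 = 7.5
z_2 = 4
w_2 = 3.5
h_2 = 3.5
x_3 = 2
y_3 = 6.5
z_3 = 9.5
d_3 = 3
h_3 = 6.5
y_4 = 8
z_4 = 10.5
r_4 = 1.5
x_5 = 1
y_5 = 3.5
z_5 = 6
w_5 = 5
h_5 = 2.5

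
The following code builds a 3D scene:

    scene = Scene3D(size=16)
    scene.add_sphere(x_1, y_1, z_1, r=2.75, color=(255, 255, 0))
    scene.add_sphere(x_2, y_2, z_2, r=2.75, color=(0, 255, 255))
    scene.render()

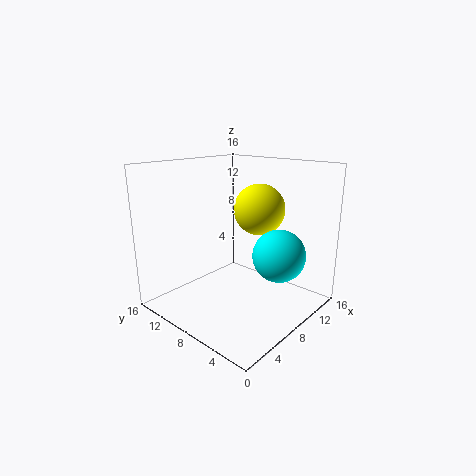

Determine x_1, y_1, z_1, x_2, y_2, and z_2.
x_1 = 9.5
y_1 = 6.25
z_1 = 11.25
x_2 = 8.75
y_2 = 3
z_2 = 7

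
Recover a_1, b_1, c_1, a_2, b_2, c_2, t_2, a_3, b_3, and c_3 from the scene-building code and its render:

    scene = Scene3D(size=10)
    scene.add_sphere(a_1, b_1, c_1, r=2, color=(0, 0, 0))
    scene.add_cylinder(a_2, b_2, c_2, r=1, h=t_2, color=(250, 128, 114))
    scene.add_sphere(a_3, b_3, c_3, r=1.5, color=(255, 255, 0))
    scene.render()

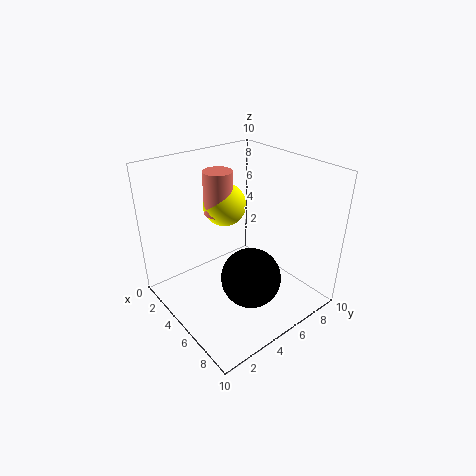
a_1 = 7; b_1 = 4.5; c_1 = 3; a_2 = 3.5; b_2 = 4.5; c_2 = 6.5; t_2 = 3; a_3 = 3.5; b_3 = 5; c_3 = 7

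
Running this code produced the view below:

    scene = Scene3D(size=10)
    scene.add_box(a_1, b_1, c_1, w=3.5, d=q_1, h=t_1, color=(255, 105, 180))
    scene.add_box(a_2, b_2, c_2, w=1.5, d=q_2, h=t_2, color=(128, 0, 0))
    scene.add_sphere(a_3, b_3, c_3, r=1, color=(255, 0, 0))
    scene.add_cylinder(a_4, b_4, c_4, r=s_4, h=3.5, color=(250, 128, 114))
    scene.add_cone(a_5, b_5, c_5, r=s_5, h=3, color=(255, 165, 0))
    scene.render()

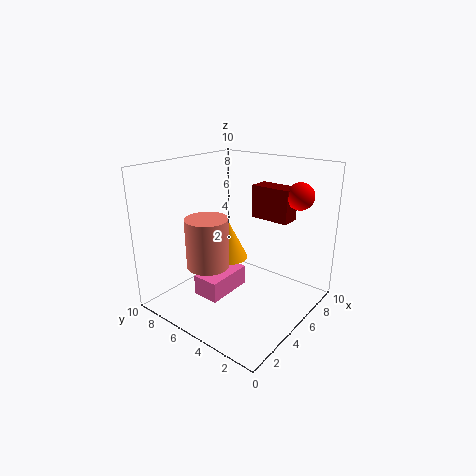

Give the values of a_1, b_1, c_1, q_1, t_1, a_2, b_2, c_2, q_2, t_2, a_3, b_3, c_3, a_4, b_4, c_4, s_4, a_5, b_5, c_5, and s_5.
a_1 = 3; b_1 = 5.5; c_1 = 0.5; q_1 = 2; t_1 = 1.5; a_2 = 8; b_2 = 3; c_2 = 5.5; q_2 = 3; t_2 = 2.5; a_3 = 9; b_3 = 2.5; c_3 = 7.5; a_4 = 3.5; b_4 = 6.5; c_4 = 3; s_4 = 1.5; a_5 = 7; b_5 = 7.5; c_5 = 2; s_5 = 1.5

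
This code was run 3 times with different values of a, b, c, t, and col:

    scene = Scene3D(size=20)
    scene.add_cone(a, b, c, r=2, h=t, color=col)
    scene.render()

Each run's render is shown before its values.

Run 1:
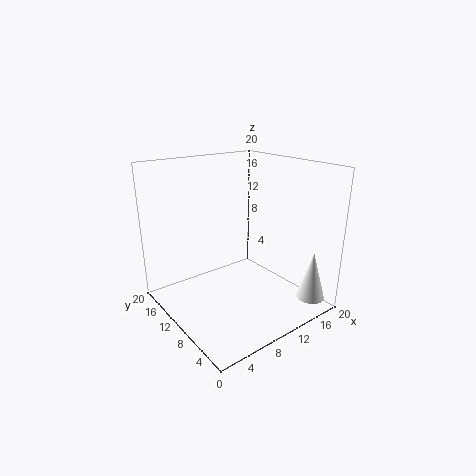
a = 18; b = 3; c = 1; t = 7; col = 'white'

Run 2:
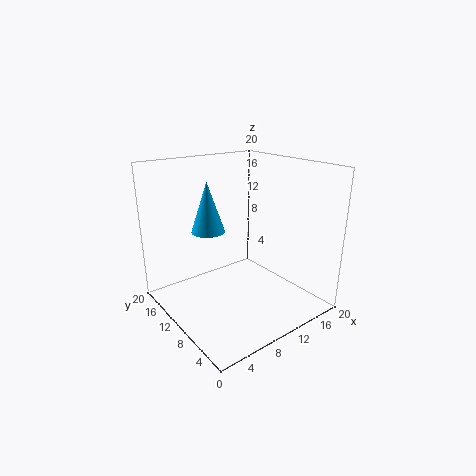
a = 4; b = 8; c = 13; t = 6; col = 'deepskyblue'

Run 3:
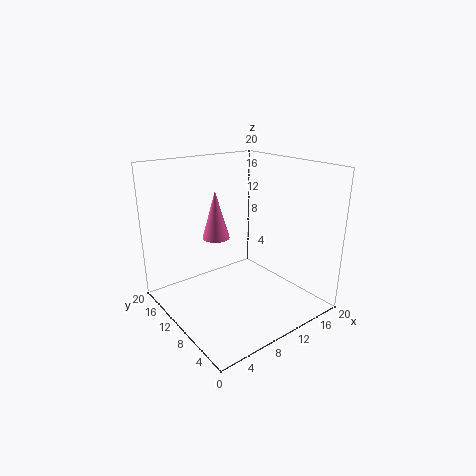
a = 9; b = 14; c = 9; t = 7; col = 'hotpink'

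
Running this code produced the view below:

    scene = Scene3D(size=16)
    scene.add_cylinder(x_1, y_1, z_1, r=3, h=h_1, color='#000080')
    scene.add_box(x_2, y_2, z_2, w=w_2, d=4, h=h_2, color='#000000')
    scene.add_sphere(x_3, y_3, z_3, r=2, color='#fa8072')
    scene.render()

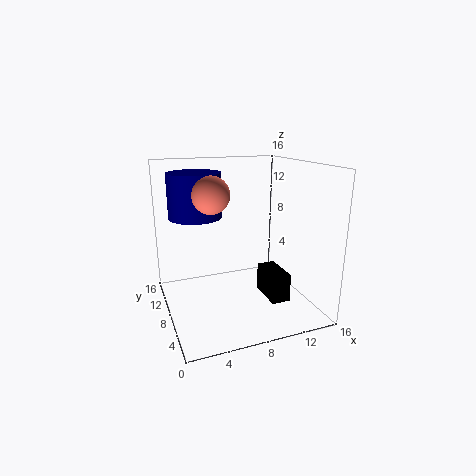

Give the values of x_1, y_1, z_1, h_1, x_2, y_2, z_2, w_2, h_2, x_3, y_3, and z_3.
x_1 = 4
y_1 = 11
z_1 = 10
h_1 = 5
x_2 = 10
y_2 = 3
z_2 = 2
w_2 = 2
h_2 = 3
x_3 = 5
y_3 = 8
z_3 = 13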